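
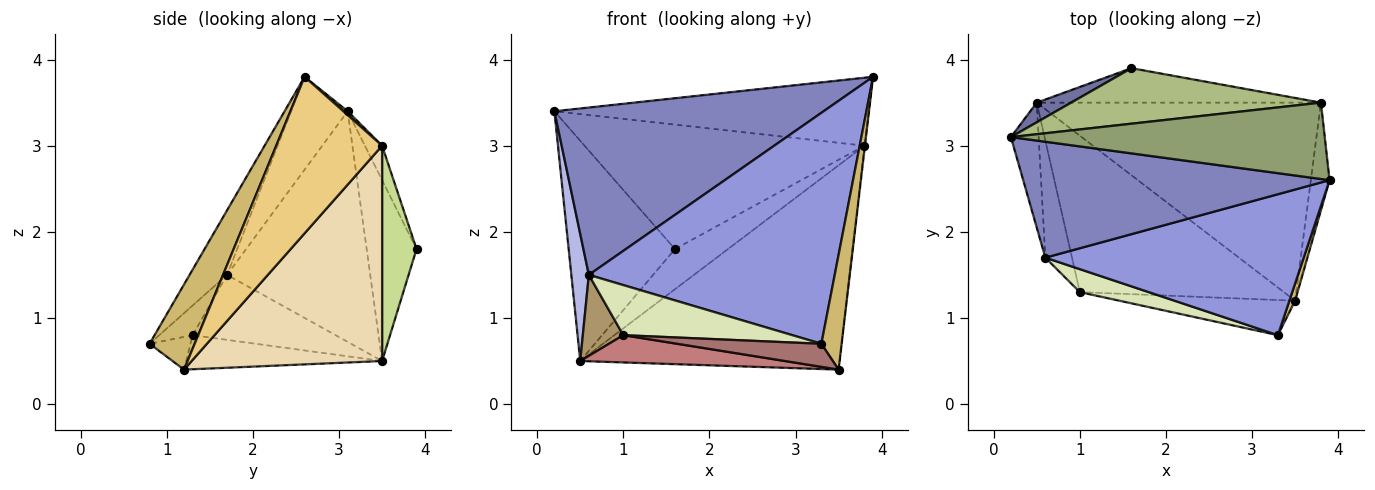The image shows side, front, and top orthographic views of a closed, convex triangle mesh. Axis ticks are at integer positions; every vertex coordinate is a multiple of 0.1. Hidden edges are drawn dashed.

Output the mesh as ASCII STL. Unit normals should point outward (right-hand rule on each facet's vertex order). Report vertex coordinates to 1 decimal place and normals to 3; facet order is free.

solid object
 facet normal -0.423 0.902 0.081
  outer loop
   vertex 0.5 3.5 0.5
   vertex 0.2 3.1 3.4
   vertex 1.6 3.9 1.8
  endloop
 endfacet
 facet normal -0.170 -0.810 0.561
  outer loop
   vertex 0.6 1.7 1.5
   vertex 3.9 2.6 3.8
   vertex 0.2 3.1 3.4
  endloop
 endfacet
 facet normal -0.129 -0.846 0.517
  outer loop
   vertex 0.6 1.7 1.5
   vertex 3.3 0.8 0.7
   vertex 3.9 2.6 3.8
  endloop
 endfacet
 facet normal -0.986 -0.121 -0.119
  outer loop
   vertex 0.6 1.7 1.5
   vertex 0.2 3.1 3.4
   vertex 0.5 3.5 0.5
  endloop
 endfacet
 facet normal 0.009 0.665 0.747
  outer loop
   vertex 3.8 3.5 3.0
   vertex 0.2 3.1 3.4
   vertex 3.9 2.6 3.8
  endloop
 endfacet
 facet normal -0.056 0.912 0.407
  outer loop
   vertex 3.8 3.5 3.0
   vertex 1.6 3.9 1.8
   vertex 0.2 3.1 3.4
  endloop
 endfacet
 facet normal 0.442 0.681 -0.584
  outer loop
   vertex 3.8 3.5 3.0
   vertex 0.5 3.5 0.5
   vertex 1.6 3.9 1.8
  endloop
 endfacet
 facet normal -0.177 -0.895 0.410
  outer loop
   vertex 1.0 1.3 0.8
   vertex 3.3 0.8 0.7
   vertex 0.6 1.7 1.5
  endloop
 endfacet
 facet normal -0.895 -0.253 -0.367
  outer loop
   vertex 1.0 1.3 0.8
   vertex 0.6 1.7 1.5
   vertex 0.5 3.5 0.5
  endloop
 endfacet
 facet normal 0.910 -0.409 0.061
  outer loop
   vertex 3.5 1.2 0.4
   vertex 3.9 2.6 3.8
   vertex 3.3 0.8 0.7
  endloop
 endfacet
 facet normal 0.993 0.005 -0.119
  outer loop
   vertex 3.5 1.2 0.4
   vertex 3.8 3.5 3.0
   vertex 3.9 2.6 3.8
  endloop
 endfacet
 facet normal 0.466 0.635 -0.616
  outer loop
   vertex 3.5 1.2 0.4
   vertex 0.5 3.5 0.5
   vertex 3.8 3.5 3.0
  endloop
 endfacet
 facet normal -0.154 -0.542 -0.826
  outer loop
   vertex 3.5 1.2 0.4
   vertex 3.3 0.8 0.7
   vertex 1.0 1.3 0.8
  endloop
 endfacet
 facet normal -0.162 -0.169 -0.972
  outer loop
   vertex 3.5 1.2 0.4
   vertex 1.0 1.3 0.8
   vertex 0.5 3.5 0.5
  endloop
 endfacet
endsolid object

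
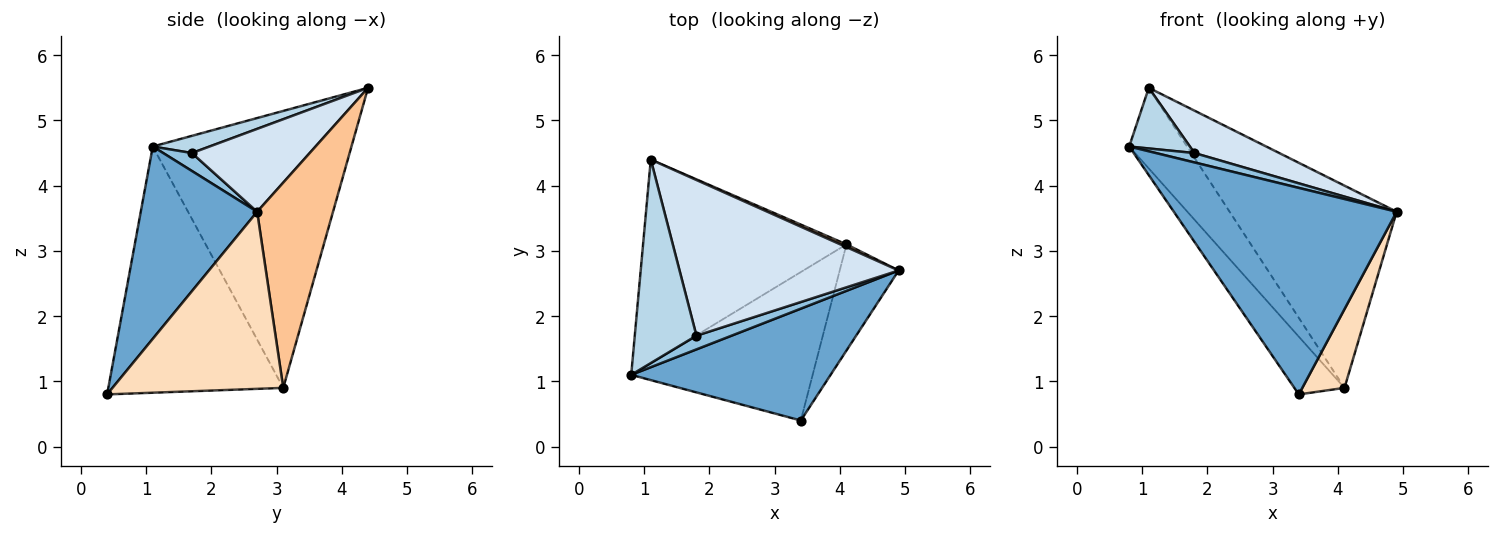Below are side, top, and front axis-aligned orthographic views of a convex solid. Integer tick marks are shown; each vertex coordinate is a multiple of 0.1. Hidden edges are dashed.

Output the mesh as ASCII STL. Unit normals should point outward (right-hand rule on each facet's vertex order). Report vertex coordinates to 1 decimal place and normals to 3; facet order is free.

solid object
 facet normal 0.417 -0.799 0.433
  outer loop
   vertex 3.4 0.4 0.8
   vertex 4.9 2.7 3.6
   vertex 0.8 1.1 4.6
  endloop
 endfacet
 facet normal 0.389 -0.521 0.760
  outer loop
   vertex 1.8 1.7 4.5
   vertex 0.8 1.1 4.6
   vertex 4.9 2.7 3.6
  endloop
 endfacet
 facet normal 0.258 -0.276 0.926
  outer loop
   vertex 1.8 1.7 4.5
   vertex 1.1 4.4 5.5
   vertex 0.8 1.1 4.6
  endloop
 endfacet
 facet normal 0.343 -0.247 0.906
  outer loop
   vertex 1.8 1.7 4.5
   vertex 4.9 2.7 3.6
   vertex 1.1 4.4 5.5
  endloop
 endfacet
 facet normal -0.785 0.229 -0.576
  outer loop
   vertex 4.1 3.1 0.9
   vertex 0.8 1.1 4.6
   vertex 1.1 4.4 5.5
  endloop
 endfacet
 facet normal -0.784 0.225 -0.578
  outer loop
   vertex 4.1 3.1 0.9
   vertex 3.4 0.4 0.8
   vertex 0.8 1.1 4.6
  endloop
 endfacet
 facet normal 0.413 0.910 0.012
  outer loop
   vertex 4.1 3.1 0.9
   vertex 1.1 4.4 5.5
   vertex 4.9 2.7 3.6
  endloop
 endfacet
 facet normal 0.924 -0.228 -0.308
  outer loop
   vertex 4.1 3.1 0.9
   vertex 4.9 2.7 3.6
   vertex 3.4 0.4 0.8
  endloop
 endfacet
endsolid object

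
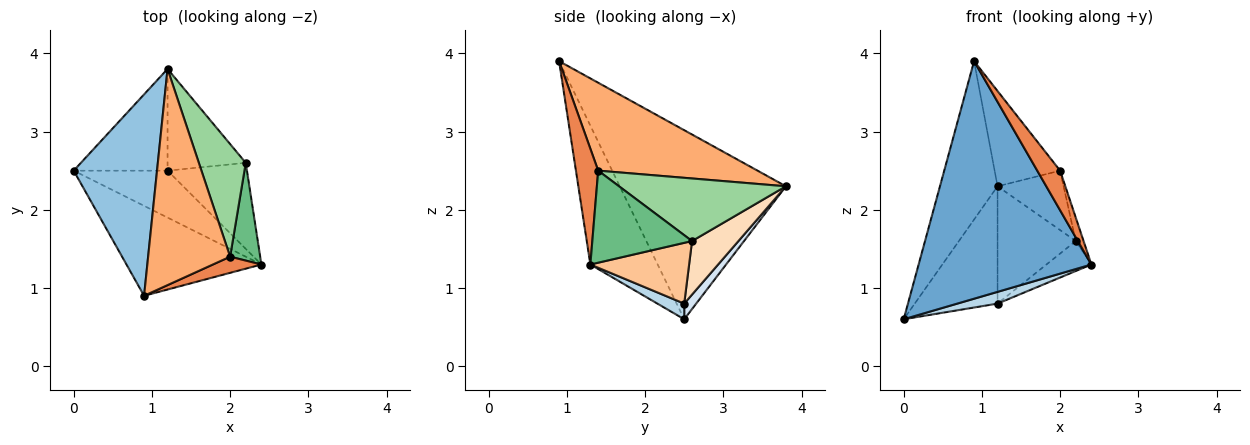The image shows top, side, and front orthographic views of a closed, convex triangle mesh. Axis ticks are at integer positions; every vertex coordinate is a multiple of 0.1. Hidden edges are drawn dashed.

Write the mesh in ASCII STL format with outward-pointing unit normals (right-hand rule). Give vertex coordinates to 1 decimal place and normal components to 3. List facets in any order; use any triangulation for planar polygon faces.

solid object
 facet normal -0.342 -0.879 -0.333
  outer loop
   vertex 0.9 0.9 3.9
   vertex 0.0 2.5 0.6
   vertex 2.4 1.3 1.3
  endloop
 endfacet
 facet normal -0.872 0.302 0.384
  outer loop
   vertex 0.9 0.9 3.9
   vertex 1.2 3.8 2.3
   vertex 0.0 2.5 0.6
  endloop
 endfacet
 facet normal 0.160 -0.239 -0.958
  outer loop
   vertex 1.2 2.5 0.8
   vertex 2.4 1.3 1.3
   vertex 0.0 2.5 0.6
  endloop
 endfacet
 facet normal 0.109 0.751 -0.651
  outer loop
   vertex 1.2 2.5 0.8
   vertex 0.0 2.5 0.6
   vertex 1.2 3.8 2.3
  endloop
 endfacet
 facet normal 0.670 -0.688 0.281
  outer loop
   vertex 2.0 1.4 2.5
   vertex 0.9 0.9 3.9
   vertex 2.4 1.3 1.3
  endloop
 endfacet
 facet normal 0.700 0.288 0.653
  outer loop
   vertex 2.0 1.4 2.5
   vertex 1.2 3.8 2.3
   vertex 0.9 0.9 3.9
  endloop
 endfacet
 facet normal 0.586 0.267 -0.765
  outer loop
   vertex 2.2 2.6 1.6
   vertex 2.4 1.3 1.3
   vertex 1.2 2.5 0.8
  endloop
 endfacet
 facet normal 0.409 0.690 -0.598
  outer loop
   vertex 2.2 2.6 1.6
   vertex 1.2 2.5 0.8
   vertex 1.2 3.8 2.3
  endloop
 endfacet
 facet normal 0.948 0.074 0.310
  outer loop
   vertex 2.2 2.6 1.6
   vertex 2.0 1.4 2.5
   vertex 2.4 1.3 1.3
  endloop
 endfacet
 facet normal 0.763 0.302 0.572
  outer loop
   vertex 2.2 2.6 1.6
   vertex 1.2 3.8 2.3
   vertex 2.0 1.4 2.5
  endloop
 endfacet
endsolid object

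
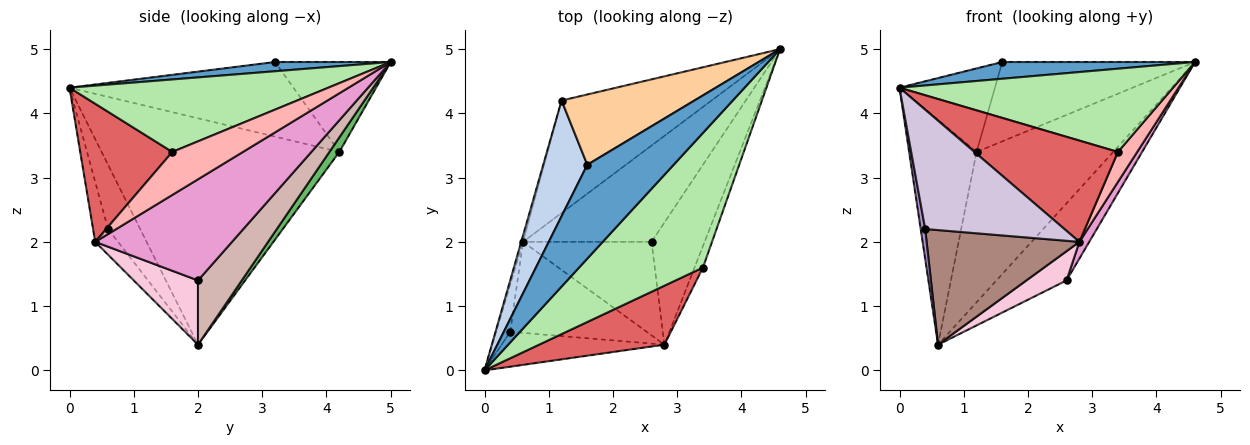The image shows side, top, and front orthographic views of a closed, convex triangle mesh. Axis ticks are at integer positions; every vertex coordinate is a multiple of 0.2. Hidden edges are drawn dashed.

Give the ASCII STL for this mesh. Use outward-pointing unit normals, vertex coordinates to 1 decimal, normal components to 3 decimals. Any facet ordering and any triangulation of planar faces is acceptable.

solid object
 facet normal 0.105 -0.175 0.979
  outer loop
   vertex 1.6 3.2 4.8
   vertex 0.0 0.0 4.4
   vertex 4.6 5.0 4.8
  endloop
 endfacet
 facet normal -0.808 0.345 0.477
  outer loop
   vertex 1.2 4.2 3.4
   vertex 0.0 0.0 4.4
   vertex 1.6 3.2 4.8
  endloop
 endfacet
 facet normal -0.962 0.273 -0.008
  outer loop
   vertex 1.2 4.2 3.4
   vertex 0.6 2.0 0.4
   vertex 0.0 0.0 4.4
  endloop
 endfacet
 facet normal -0.410 0.683 0.605
  outer loop
   vertex 1.2 4.2 3.4
   vertex 1.6 3.2 4.8
   vertex 4.6 5.0 4.8
  endloop
 endfacet
 facet normal 0.058 0.799 -0.598
  outer loop
   vertex 1.2 4.2 3.4
   vertex 4.6 5.0 4.8
   vertex 0.6 2.0 0.4
  endloop
 endfacet
 facet normal 0.446 -0.471 0.761
  outer loop
   vertex 3.4 1.6 3.4
   vertex 4.6 5.0 4.8
   vertex 0.0 0.0 4.4
  endloop
 endfacet
 facet normal 0.485 -0.756 0.440
  outer loop
   vertex 3.4 1.6 3.4
   vertex 0.0 0.0 4.4
   vertex 2.8 0.4 2.0
  endloop
 endfacet
 facet normal 0.948 -0.259 -0.185
  outer loop
   vertex 3.4 1.6 3.4
   vertex 2.8 0.4 2.0
   vertex 4.6 5.0 4.8
  endloop
 endfacet
 facet normal -0.968 -0.135 -0.213
  outer loop
   vertex 0.4 0.6 2.2
   vertex 0.0 0.0 4.4
   vertex 0.6 2.0 0.4
  endloop
 endfacet
 facet normal -0.103 -0.955 -0.279
  outer loop
   vertex 0.4 0.6 2.2
   vertex 2.8 0.4 2.0
   vertex 0.0 0.0 4.4
  endloop
 endfacet
 facet normal -0.116 -0.778 -0.618
  outer loop
   vertex 0.4 0.6 2.2
   vertex 0.6 2.0 0.4
   vertex 2.8 0.4 2.0
  endloop
 endfacet
 facet normal 0.364 0.582 -0.727
  outer loop
   vertex 2.6 2.0 1.4
   vertex 0.6 2.0 0.4
   vertex 4.6 5.0 4.8
  endloop
 endfacet
 facet normal 0.884 -0.063 -0.464
  outer loop
   vertex 2.6 2.0 1.4
   vertex 4.6 5.0 4.8
   vertex 2.8 0.4 2.0
  endloop
 endfacet
 facet normal 0.431 -0.269 -0.861
  outer loop
   vertex 2.6 2.0 1.4
   vertex 2.8 0.4 2.0
   vertex 0.6 2.0 0.4
  endloop
 endfacet
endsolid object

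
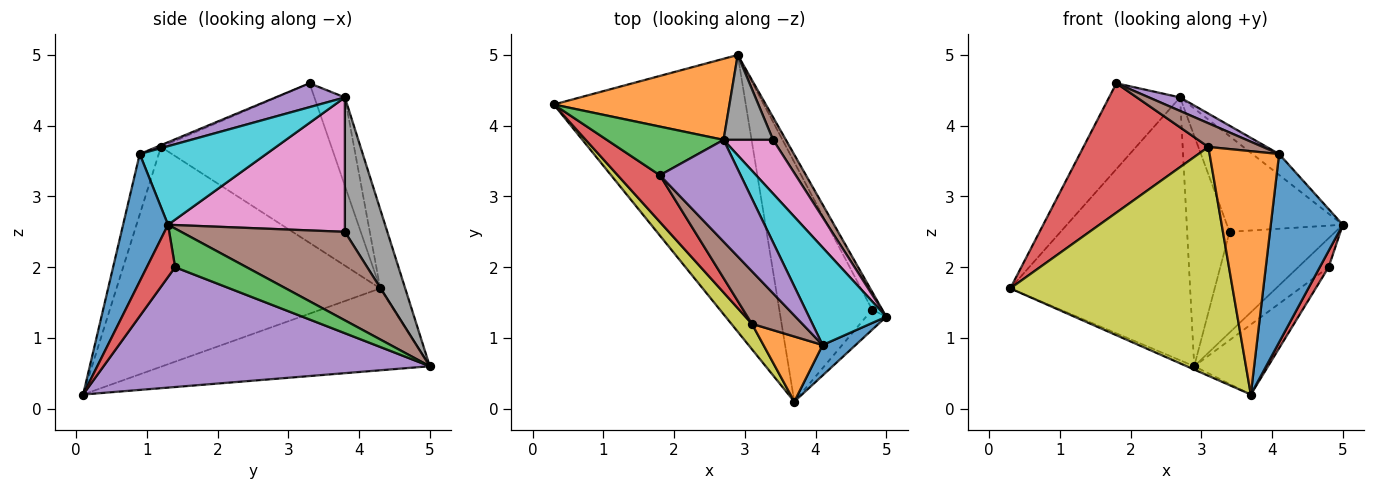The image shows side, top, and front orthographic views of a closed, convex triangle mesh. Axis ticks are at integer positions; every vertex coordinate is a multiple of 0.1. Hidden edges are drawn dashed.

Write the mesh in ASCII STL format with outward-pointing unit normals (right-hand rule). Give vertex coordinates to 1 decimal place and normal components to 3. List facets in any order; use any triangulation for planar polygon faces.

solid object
 facet normal -0.392 0.011 -0.920
  outer loop
   vertex 3.7 0.1 0.2
   vertex 0.3 4.3 1.7
   vertex 2.9 5.0 0.6
  endloop
 endfacet
 facet normal -0.131 0.947 0.292
  outer loop
   vertex 2.7 3.8 4.4
   vertex 2.9 5.0 0.6
   vertex 0.3 4.3 1.7
  endloop
 endfacet
 facet normal 0.894 0.381 -0.235
  outer loop
   vertex 4.8 1.4 2.0
   vertex 2.9 5.0 0.6
   vertex 5.0 1.3 2.6
  endloop
 endfacet
 facet normal 0.896 -0.280 -0.345
  outer loop
   vertex 4.8 1.4 2.0
   vertex 5.0 1.3 2.6
   vertex 3.7 0.1 0.2
  endloop
 endfacet
 facet normal 0.778 0.176 -0.603
  outer loop
   vertex 4.8 1.4 2.0
   vertex 3.7 0.1 0.2
   vertex 2.9 5.0 0.6
  endloop
 endfacet
 facet normal 0.834 0.539 0.121
  outer loop
   vertex 3.4 3.8 2.5
   vertex 5.0 1.3 2.6
   vertex 2.9 5.0 0.6
  endloop
 endfacet
 facet normal 0.800 0.523 0.295
  outer loop
   vertex 3.4 3.8 2.5
   vertex 2.7 3.8 4.4
   vertex 5.0 1.3 2.6
  endloop
 endfacet
 facet normal 0.684 0.684 0.252
  outer loop
   vertex 3.4 3.8 2.5
   vertex 2.9 5.0 0.6
   vertex 2.7 3.8 4.4
  endloop
 endfacet
 facet normal -0.763 -0.643 0.071
  outer loop
   vertex 3.1 1.2 3.7
   vertex 0.3 4.3 1.7
   vertex 3.7 0.1 0.2
  endloop
 endfacet
 facet normal 0.705 0.149 0.694
  outer loop
   vertex 4.1 0.9 3.6
   vertex 5.0 1.3 2.6
   vertex 2.7 3.8 4.4
  endloop
 endfacet
 facet normal 0.525 -0.840 0.136
  outer loop
   vertex 4.1 0.9 3.6
   vertex 3.7 0.1 0.2
   vertex 5.0 1.3 2.6
  endloop
 endfacet
 facet normal -0.255 -0.934 0.250
  outer loop
   vertex 4.1 0.9 3.6
   vertex 3.1 1.2 3.7
   vertex 3.7 0.1 0.2
  endloop
 endfacet
 facet normal -0.350 0.815 0.462
  outer loop
   vertex 1.8 3.3 4.6
   vertex 2.7 3.8 4.4
   vertex 0.3 4.3 1.7
  endloop
 endfacet
 facet normal -0.789 -0.578 0.209
  outer loop
   vertex 1.8 3.3 4.6
   vertex 0.3 4.3 1.7
   vertex 3.1 1.2 3.7
  endloop
 endfacet
 facet normal 0.282 -0.126 0.951
  outer loop
   vertex 1.8 3.3 4.6
   vertex 4.1 0.9 3.6
   vertex 2.7 3.8 4.4
  endloop
 endfacet
 facet normal -0.032 -0.410 0.911
  outer loop
   vertex 1.8 3.3 4.6
   vertex 3.1 1.2 3.7
   vertex 4.1 0.9 3.6
  endloop
 endfacet
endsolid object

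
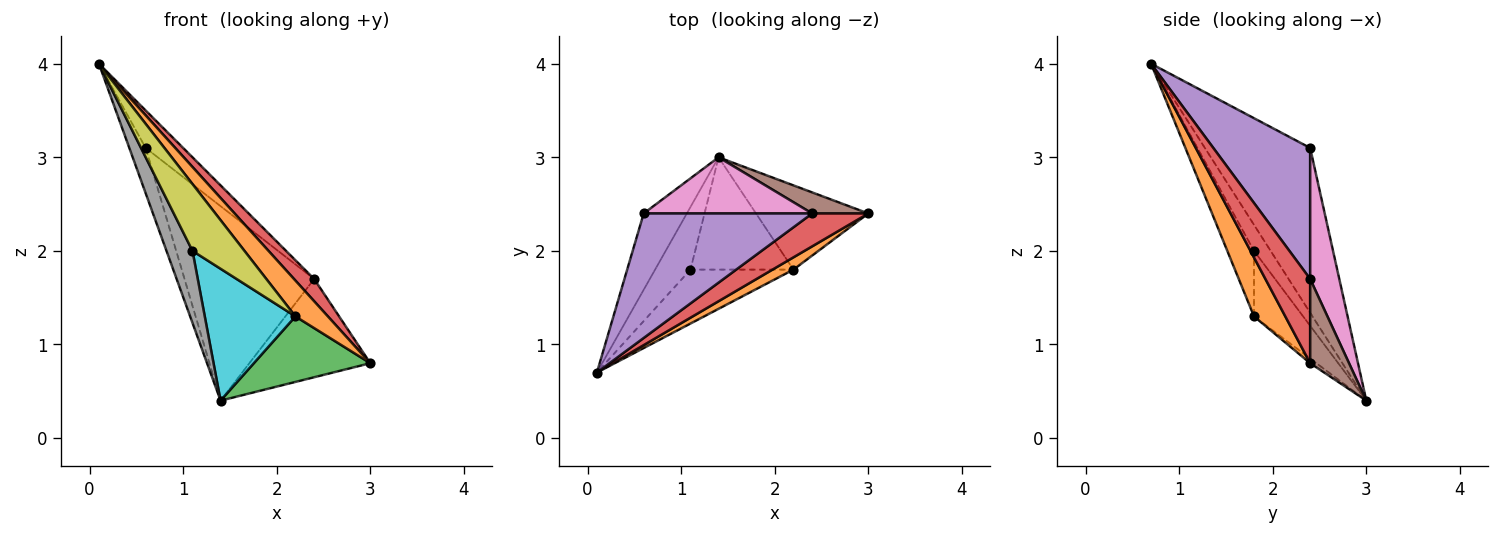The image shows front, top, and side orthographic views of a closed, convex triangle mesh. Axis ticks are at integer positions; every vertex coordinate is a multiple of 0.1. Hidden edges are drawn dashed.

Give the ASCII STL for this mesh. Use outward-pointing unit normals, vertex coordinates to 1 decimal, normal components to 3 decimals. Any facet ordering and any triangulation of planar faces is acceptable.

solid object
 facet normal -0.957 0.149 -0.250
  outer loop
   vertex 0.6 2.4 3.1
   vertex 1.4 3.0 0.4
   vertex 0.1 0.7 4.0
  endloop
 endfacet
 facet normal 0.674 -0.699 0.239
  outer loop
   vertex 2.2 1.8 1.3
   vertex 3.0 2.4 0.8
   vertex 0.1 0.7 4.0
  endloop
 endfacet
 facet normal -0.033 -0.614 -0.789
  outer loop
   vertex 2.2 1.8 1.3
   vertex 1.4 3.0 0.4
   vertex 3.0 2.4 0.8
  endloop
 endfacet
 facet normal 0.779 -0.351 0.519
  outer loop
   vertex 2.4 2.4 1.7
   vertex 0.1 0.7 4.0
   vertex 3.0 2.4 0.8
  endloop
 endfacet
 facet normal 0.597 0.231 0.768
  outer loop
   vertex 2.4 2.4 1.7
   vertex 0.6 2.4 3.1
   vertex 0.1 0.7 4.0
  endloop
 endfacet
 facet normal 0.300 0.933 0.200
  outer loop
   vertex 2.4 2.4 1.7
   vertex 3.0 2.4 0.8
   vertex 1.4 3.0 0.4
  endloop
 endfacet
 facet normal 0.211 0.939 0.271
  outer loop
   vertex 2.4 2.4 1.7
   vertex 1.4 3.0 0.4
   vertex 0.6 2.4 3.1
  endloop
 endfacet
 facet normal -0.435 -0.679 -0.591
  outer loop
   vertex 1.1 1.8 2.0
   vertex 0.1 0.7 4.0
   vertex 1.4 3.0 0.4
  endloop
 endfacet
 facet normal -0.371 -0.723 -0.583
  outer loop
   vertex 1.1 1.8 2.0
   vertex 2.2 1.8 1.3
   vertex 0.1 0.7 4.0
  endloop
 endfacet
 facet normal -0.381 -0.704 -0.599
  outer loop
   vertex 1.1 1.8 2.0
   vertex 1.4 3.0 0.4
   vertex 2.2 1.8 1.3
  endloop
 endfacet
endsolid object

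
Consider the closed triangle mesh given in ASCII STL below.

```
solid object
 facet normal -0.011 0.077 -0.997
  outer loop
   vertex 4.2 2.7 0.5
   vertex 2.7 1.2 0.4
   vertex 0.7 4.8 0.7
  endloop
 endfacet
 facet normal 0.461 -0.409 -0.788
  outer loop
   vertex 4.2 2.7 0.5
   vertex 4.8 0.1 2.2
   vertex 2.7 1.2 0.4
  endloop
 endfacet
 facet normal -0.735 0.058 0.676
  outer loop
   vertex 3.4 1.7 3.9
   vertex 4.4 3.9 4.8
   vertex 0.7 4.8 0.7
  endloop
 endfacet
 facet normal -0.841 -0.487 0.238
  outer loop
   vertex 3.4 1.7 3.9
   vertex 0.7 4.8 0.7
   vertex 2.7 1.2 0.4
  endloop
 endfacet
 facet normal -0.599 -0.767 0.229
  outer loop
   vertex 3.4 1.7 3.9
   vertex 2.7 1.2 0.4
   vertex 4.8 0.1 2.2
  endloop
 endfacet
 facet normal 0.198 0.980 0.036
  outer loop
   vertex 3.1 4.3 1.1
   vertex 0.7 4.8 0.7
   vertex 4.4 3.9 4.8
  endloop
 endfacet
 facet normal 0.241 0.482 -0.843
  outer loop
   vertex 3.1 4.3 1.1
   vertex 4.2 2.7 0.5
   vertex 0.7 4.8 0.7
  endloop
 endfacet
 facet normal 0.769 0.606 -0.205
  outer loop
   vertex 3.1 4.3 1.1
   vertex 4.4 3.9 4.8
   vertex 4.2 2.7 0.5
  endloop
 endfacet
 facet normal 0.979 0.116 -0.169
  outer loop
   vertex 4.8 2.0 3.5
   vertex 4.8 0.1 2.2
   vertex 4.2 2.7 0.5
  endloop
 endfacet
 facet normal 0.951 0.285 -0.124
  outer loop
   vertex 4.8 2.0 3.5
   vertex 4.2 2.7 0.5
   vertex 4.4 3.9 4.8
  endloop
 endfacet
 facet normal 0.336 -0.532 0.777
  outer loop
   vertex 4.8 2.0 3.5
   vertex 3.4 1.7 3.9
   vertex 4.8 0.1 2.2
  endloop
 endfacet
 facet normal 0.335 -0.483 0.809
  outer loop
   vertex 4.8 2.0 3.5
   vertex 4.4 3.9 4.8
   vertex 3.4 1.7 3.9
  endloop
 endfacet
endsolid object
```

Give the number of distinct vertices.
8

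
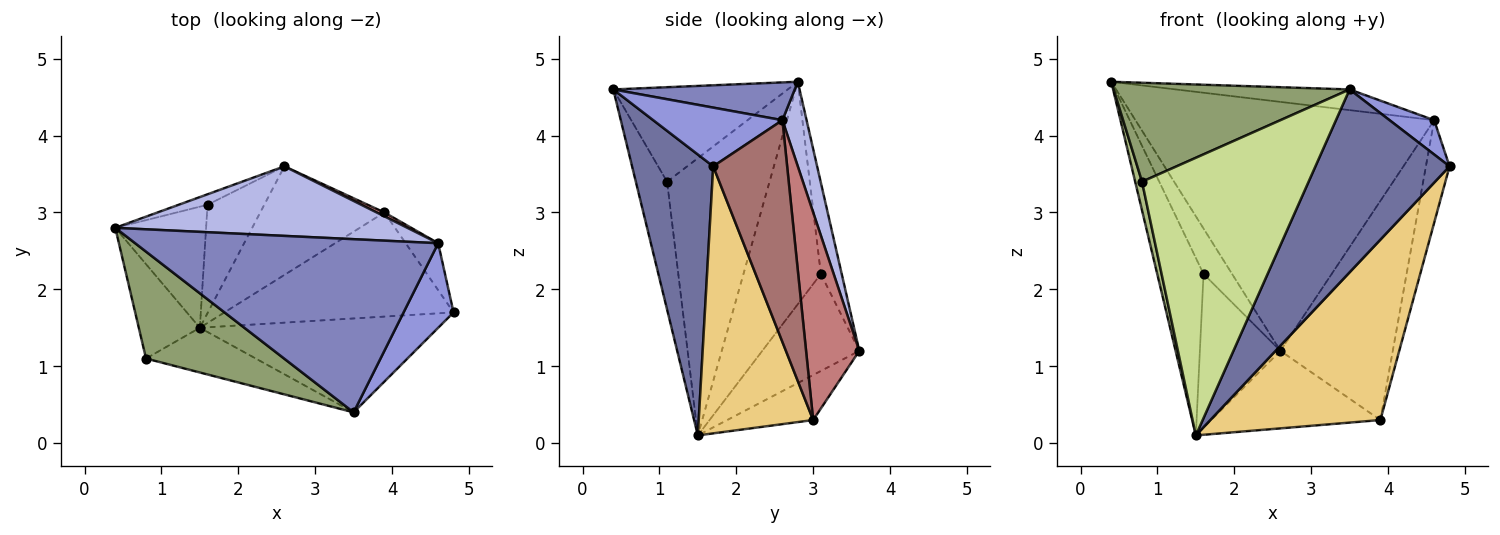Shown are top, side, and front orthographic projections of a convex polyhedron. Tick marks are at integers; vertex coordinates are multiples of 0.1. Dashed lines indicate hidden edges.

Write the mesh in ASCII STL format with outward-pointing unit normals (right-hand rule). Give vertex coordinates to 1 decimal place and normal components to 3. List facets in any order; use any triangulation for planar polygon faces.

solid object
 facet normal 0.474 -0.783 -0.402
  outer loop
   vertex 1.5 1.5 0.1
   vertex 4.8 1.7 3.6
   vertex 3.5 0.4 4.6
  endloop
 endfacet
 facet normal 0.123 0.118 0.985
  outer loop
   vertex 4.6 2.6 4.2
   vertex 0.4 2.8 4.7
   vertex 3.5 0.4 4.6
  endloop
 endfacet
 facet normal 0.736 -0.254 0.627
  outer loop
   vertex 4.6 2.6 4.2
   vertex 3.5 0.4 4.6
   vertex 4.8 1.7 3.6
  endloop
 endfacet
 facet normal 0.078 0.960 0.268
  outer loop
   vertex 4.6 2.6 4.2
   vertex 2.6 3.6 1.2
   vertex 0.4 2.8 4.7
  endloop
 endfacet
 facet normal -0.449 -0.607 0.656
  outer loop
   vertex 0.8 1.1 3.4
   vertex 3.5 0.4 4.6
   vertex 0.4 2.8 4.7
  endloop
 endfacet
 facet normal -0.975 -0.065 -0.215
  outer loop
   vertex 0.8 1.1 3.4
   vertex 0.4 2.8 4.7
   vertex 1.5 1.5 0.1
  endloop
 endfacet
 facet normal -0.182 -0.971 -0.156
  outer loop
   vertex 0.8 1.1 3.4
   vertex 1.5 1.5 0.1
   vertex 3.5 0.4 4.6
  endloop
 endfacet
 facet normal -0.810 0.485 -0.331
  outer loop
   vertex 1.6 3.1 2.2
   vertex 1.5 1.5 0.1
   vertex 0.4 2.8 4.7
  endloop
 endfacet
 facet normal -0.580 0.794 -0.183
  outer loop
   vertex 1.6 3.1 2.2
   vertex 0.4 2.8 4.7
   vertex 2.6 3.6 1.2
  endloop
 endfacet
 facet normal -0.702 0.582 -0.410
  outer loop
   vertex 1.6 3.1 2.2
   vertex 2.6 3.6 1.2
   vertex 1.5 1.5 0.1
  endloop
 endfacet
 facet normal 0.504 -0.748 -0.432
  outer loop
   vertex 3.9 3.0 0.3
   vertex 4.8 1.7 3.6
   vertex 1.5 1.5 0.1
  endloop
 endfacet
 facet normal -0.283 0.557 -0.781
  outer loop
   vertex 3.9 3.0 0.3
   vertex 1.5 1.5 0.1
   vertex 2.6 3.6 1.2
  endloop
 endfacet
 facet normal 0.943 0.302 -0.138
  outer loop
   vertex 3.9 3.0 0.3
   vertex 4.6 2.6 4.2
   vertex 4.8 1.7 3.6
  endloop
 endfacet
 facet normal 0.428 0.904 0.016
  outer loop
   vertex 3.9 3.0 0.3
   vertex 2.6 3.6 1.2
   vertex 4.6 2.6 4.2
  endloop
 endfacet
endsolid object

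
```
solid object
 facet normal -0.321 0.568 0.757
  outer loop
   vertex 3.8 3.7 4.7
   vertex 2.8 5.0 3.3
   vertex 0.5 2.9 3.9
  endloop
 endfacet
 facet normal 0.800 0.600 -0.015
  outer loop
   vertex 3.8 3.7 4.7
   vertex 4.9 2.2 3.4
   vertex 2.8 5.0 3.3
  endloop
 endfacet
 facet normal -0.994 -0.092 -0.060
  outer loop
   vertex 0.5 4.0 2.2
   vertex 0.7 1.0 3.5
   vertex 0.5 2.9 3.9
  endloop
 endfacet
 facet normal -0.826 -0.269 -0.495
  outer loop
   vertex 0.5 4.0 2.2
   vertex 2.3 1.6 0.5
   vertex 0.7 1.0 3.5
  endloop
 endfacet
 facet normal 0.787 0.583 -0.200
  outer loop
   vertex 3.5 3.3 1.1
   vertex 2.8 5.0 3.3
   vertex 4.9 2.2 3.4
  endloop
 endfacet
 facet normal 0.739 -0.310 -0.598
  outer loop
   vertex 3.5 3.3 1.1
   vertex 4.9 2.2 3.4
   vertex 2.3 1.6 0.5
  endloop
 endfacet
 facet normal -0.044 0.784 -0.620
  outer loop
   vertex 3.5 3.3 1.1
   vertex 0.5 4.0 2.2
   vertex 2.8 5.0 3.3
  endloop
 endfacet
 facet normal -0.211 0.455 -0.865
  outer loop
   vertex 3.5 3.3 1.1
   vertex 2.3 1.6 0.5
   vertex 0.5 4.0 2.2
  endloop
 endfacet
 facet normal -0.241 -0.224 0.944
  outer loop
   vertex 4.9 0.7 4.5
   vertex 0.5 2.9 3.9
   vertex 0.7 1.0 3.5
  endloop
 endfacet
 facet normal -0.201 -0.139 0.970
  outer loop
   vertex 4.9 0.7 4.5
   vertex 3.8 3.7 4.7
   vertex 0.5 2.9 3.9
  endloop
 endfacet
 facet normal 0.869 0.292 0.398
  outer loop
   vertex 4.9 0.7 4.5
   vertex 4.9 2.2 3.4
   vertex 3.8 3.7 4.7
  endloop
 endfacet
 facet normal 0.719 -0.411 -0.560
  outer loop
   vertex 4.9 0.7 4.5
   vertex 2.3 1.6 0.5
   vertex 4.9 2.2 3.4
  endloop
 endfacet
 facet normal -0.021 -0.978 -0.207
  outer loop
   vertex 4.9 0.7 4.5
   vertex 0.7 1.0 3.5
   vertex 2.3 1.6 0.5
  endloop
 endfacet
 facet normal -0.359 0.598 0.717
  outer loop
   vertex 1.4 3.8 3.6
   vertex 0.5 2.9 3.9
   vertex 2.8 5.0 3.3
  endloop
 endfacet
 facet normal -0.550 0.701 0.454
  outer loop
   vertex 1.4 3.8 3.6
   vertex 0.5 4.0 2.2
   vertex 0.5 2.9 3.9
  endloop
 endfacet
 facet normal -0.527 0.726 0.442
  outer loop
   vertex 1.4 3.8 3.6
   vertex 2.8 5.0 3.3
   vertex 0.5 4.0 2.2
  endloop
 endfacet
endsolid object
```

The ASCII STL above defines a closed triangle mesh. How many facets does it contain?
16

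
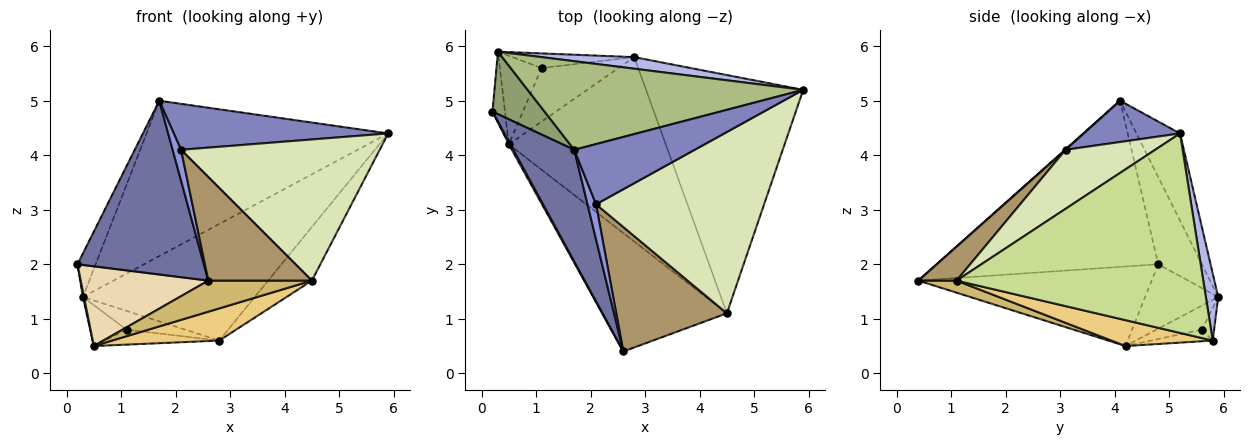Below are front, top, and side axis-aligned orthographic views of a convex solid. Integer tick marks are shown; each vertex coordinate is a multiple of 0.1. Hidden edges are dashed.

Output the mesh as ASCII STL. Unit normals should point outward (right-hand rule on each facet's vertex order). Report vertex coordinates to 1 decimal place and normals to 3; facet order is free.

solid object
 facet normal -0.828 -0.472 0.304
  outer loop
   vertex 1.7 4.1 5.0
   vertex 0.2 4.8 2.0
   vertex 2.6 0.4 1.7
  endloop
 endfacet
 facet normal 0.263 -0.585 0.767
  outer loop
   vertex 2.1 3.1 4.1
   vertex 5.9 5.2 4.4
   vertex 1.7 4.1 5.0
  endloop
 endfacet
 facet normal 0.039 -0.660 0.750
  outer loop
   vertex 2.1 3.1 4.1
   vertex 1.7 4.1 5.0
   vertex 2.6 0.4 1.7
  endloop
 endfacet
 facet normal 0.071 0.993 0.099
  outer loop
   vertex 0.3 5.9 1.4
   vertex 5.9 5.2 4.4
   vertex 2.8 5.8 0.6
  endloop
 endfacet
 facet normal -0.808 0.337 0.483
  outer loop
   vertex 0.3 5.9 1.4
   vertex 0.2 4.8 2.0
   vertex 1.7 4.1 5.0
  endloop
 endfacet
 facet normal -0.155 0.858 0.489
  outer loop
   vertex 0.3 5.9 1.4
   vertex 1.7 4.1 5.0
   vertex 5.9 5.2 4.4
  endloop
 endfacet
 facet normal 0.778 0.138 -0.613
  outer loop
   vertex 4.5 1.1 1.7
   vertex 2.8 5.8 0.6
   vertex 5.9 5.2 4.4
  endloop
 endfacet
 facet normal 0.267 -0.592 0.760
  outer loop
   vertex 4.5 1.1 1.7
   vertex 5.9 5.2 4.4
   vertex 2.1 3.1 4.1
  endloop
 endfacet
 facet normal 0.229 -0.623 0.748
  outer loop
   vertex 4.5 1.1 1.7
   vertex 2.1 3.1 4.1
   vertex 2.6 0.4 1.7
  endloop
 endfacet
 facet normal 0.093 -0.253 -0.963
  outer loop
   vertex 0.5 4.2 0.5
   vertex 4.5 1.1 1.7
   vertex 2.6 0.4 1.7
  endloop
 endfacet
 facet normal 0.160 -0.170 -0.972
  outer loop
   vertex 0.5 4.2 0.5
   vertex 2.8 5.8 0.6
   vertex 4.5 1.1 1.7
  endloop
 endfacet
 facet normal -0.877 -0.480 0.016
  outer loop
   vertex 0.5 4.2 0.5
   vertex 2.6 0.4 1.7
   vertex 0.2 4.8 2.0
  endloop
 endfacet
 facet normal -0.982 -0.015 -0.190
  outer loop
   vertex 0.5 4.2 0.5
   vertex 0.2 4.8 2.0
   vertex 0.3 5.9 1.4
  endloop
 endfacet
 facet normal -0.163 0.778 -0.606
  outer loop
   vertex 1.1 5.6 0.8
   vertex 0.3 5.9 1.4
   vertex 2.8 5.8 0.6
  endloop
 endfacet
 facet normal -0.143 0.266 -0.953
  outer loop
   vertex 1.1 5.6 0.8
   vertex 2.8 5.8 0.6
   vertex 0.5 4.2 0.5
  endloop
 endfacet
 facet normal -0.464 0.371 -0.804
  outer loop
   vertex 1.1 5.6 0.8
   vertex 0.5 4.2 0.5
   vertex 0.3 5.9 1.4
  endloop
 endfacet
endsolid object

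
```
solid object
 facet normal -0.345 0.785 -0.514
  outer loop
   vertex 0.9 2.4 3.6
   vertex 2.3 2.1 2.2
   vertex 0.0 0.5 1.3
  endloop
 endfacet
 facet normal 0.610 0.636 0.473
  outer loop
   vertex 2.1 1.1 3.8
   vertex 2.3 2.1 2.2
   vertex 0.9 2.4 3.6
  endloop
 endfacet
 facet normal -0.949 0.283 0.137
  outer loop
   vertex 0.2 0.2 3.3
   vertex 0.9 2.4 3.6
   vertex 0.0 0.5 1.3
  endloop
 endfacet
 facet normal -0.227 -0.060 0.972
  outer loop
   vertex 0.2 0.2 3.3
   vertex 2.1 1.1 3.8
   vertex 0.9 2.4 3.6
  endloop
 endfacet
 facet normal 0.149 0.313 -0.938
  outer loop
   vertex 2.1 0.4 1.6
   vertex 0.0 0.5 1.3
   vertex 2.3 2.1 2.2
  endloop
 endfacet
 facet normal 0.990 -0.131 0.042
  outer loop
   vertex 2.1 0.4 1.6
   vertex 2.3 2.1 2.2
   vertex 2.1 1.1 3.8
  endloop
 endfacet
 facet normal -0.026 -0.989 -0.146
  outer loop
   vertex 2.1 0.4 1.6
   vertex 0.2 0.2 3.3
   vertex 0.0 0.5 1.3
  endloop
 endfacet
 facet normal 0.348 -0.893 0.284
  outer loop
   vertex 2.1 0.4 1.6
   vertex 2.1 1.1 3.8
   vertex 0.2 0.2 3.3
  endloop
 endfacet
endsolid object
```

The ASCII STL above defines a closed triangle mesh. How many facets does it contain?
8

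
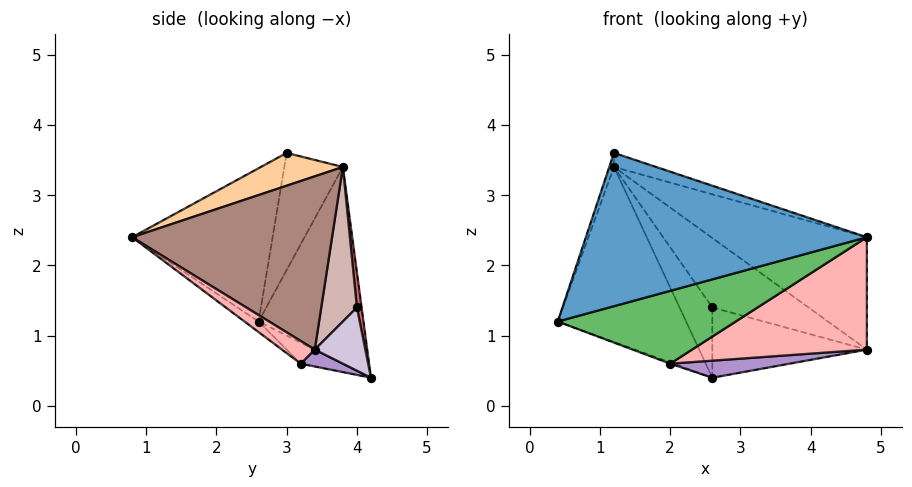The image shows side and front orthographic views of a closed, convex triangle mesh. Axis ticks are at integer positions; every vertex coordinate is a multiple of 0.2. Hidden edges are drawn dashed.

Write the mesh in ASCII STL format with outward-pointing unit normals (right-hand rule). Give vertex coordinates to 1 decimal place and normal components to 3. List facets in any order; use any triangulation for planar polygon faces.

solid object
 facet normal -0.429 -0.857 0.286
  outer loop
   vertex 1.2 3.0 3.6
   vertex 0.4 2.6 1.2
   vertex 4.8 0.8 2.4
  endloop
 endfacet
 facet normal -0.622 0.760 -0.189
  outer loop
   vertex 1.2 3.8 3.4
   vertex 2.6 4.2 0.4
   vertex 0.4 2.6 1.2
  endloop
 endfacet
 facet normal -0.950 0.076 0.304
  outer loop
   vertex 1.2 3.8 3.4
   vertex 0.4 2.6 1.2
   vertex 1.2 3.0 3.6
  endloop
 endfacet
 facet normal 0.427 0.219 0.877
  outer loop
   vertex 1.2 3.8 3.4
   vertex 1.2 3.0 3.6
   vertex 4.8 0.8 2.4
  endloop
 endfacet
 facet normal -0.050 -0.636 -0.770
  outer loop
   vertex 2.0 3.2 0.6
   vertex 4.8 0.8 2.4
   vertex 0.4 2.6 1.2
  endloop
 endfacet
 facet normal -0.361 0.030 -0.932
  outer loop
   vertex 2.0 3.2 0.6
   vertex 0.4 2.6 1.2
   vertex 2.6 4.2 0.4
  endloop
 endfacet
 facet normal 0.139 0.971 0.194
  outer loop
   vertex 2.6 4.0 1.4
   vertex 2.6 4.2 0.4
   vertex 1.2 3.8 3.4
  endloop
 endfacet
 facet normal 0.098 -0.522 -0.848
  outer loop
   vertex 4.8 3.4 0.8
   vertex 4.8 0.8 2.4
   vertex 2.0 3.2 0.6
  endloop
 endfacet
 facet normal 0.086 -0.245 -0.966
  outer loop
   vertex 4.8 3.4 0.8
   vertex 2.0 3.2 0.6
   vertex 2.6 4.2 0.4
  endloop
 endfacet
 facet normal 0.306 0.934 0.187
  outer loop
   vertex 4.8 3.4 0.8
   vertex 2.6 4.2 0.4
   vertex 2.6 4.0 1.4
  endloop
 endfacet
 facet normal 0.559 0.435 0.706
  outer loop
   vertex 4.8 3.4 0.8
   vertex 1.2 3.8 3.4
   vertex 4.8 0.8 2.4
  endloop
 endfacet
 facet normal 0.329 0.888 0.319
  outer loop
   vertex 4.8 3.4 0.8
   vertex 2.6 4.0 1.4
   vertex 1.2 3.8 3.4
  endloop
 endfacet
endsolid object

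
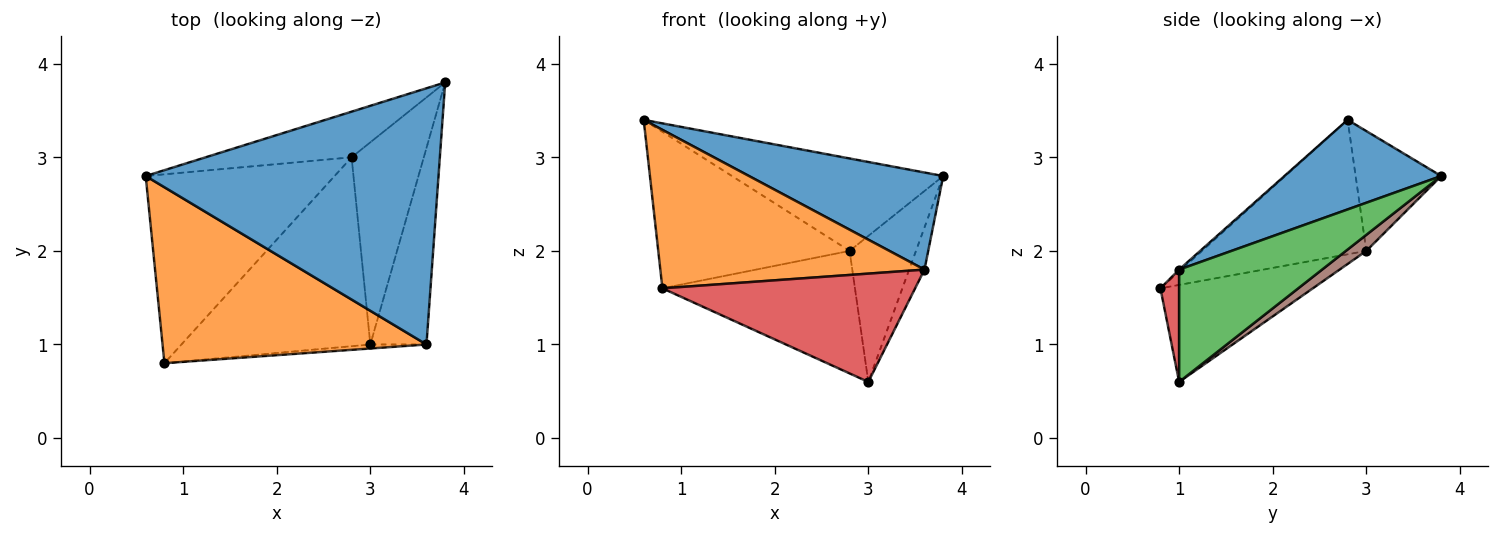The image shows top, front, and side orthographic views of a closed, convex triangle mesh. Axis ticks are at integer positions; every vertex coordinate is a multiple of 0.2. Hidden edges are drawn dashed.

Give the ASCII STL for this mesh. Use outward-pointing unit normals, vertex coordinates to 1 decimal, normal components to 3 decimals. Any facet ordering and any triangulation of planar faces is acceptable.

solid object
 facet normal 0.275 -0.341 0.899
  outer loop
   vertex 3.6 1.0 1.8
   vertex 3.8 3.8 2.8
   vertex 0.6 2.8 3.4
  endloop
 endfacet
 facet normal -0.005 -0.669 0.743
  outer loop
   vertex 3.6 1.0 1.8
   vertex 0.6 2.8 3.4
   vertex 0.8 0.8 1.6
  endloop
 endfacet
 facet normal 0.890 0.095 -0.445
  outer loop
   vertex 3.6 1.0 1.8
   vertex 3.0 1.0 0.6
   vertex 3.8 3.8 2.8
  endloop
 endfacet
 facet normal 0.074 -0.997 -0.037
  outer loop
   vertex 3.6 1.0 1.8
   vertex 0.8 0.8 1.6
   vertex 3.0 1.0 0.6
  endloop
 endfacet
 facet normal -0.341 0.843 -0.416
  outer loop
   vertex 2.8 3.0 2.0
   vertex 0.6 2.8 3.4
   vertex 3.8 3.8 2.8
  endloop
 endfacet
 facet normal 0.177 0.576 -0.798
  outer loop
   vertex 2.8 3.0 2.0
   vertex 3.8 3.8 2.8
   vertex 3.0 1.0 0.6
  endloop
 endfacet
 facet normal -0.481 0.560 -0.675
  outer loop
   vertex 2.8 3.0 2.0
   vertex 0.8 0.8 1.6
   vertex 0.6 2.8 3.4
  endloop
 endfacet
 facet normal -0.396 0.500 -0.770
  outer loop
   vertex 2.8 3.0 2.0
   vertex 3.0 1.0 0.6
   vertex 0.8 0.8 1.6
  endloop
 endfacet
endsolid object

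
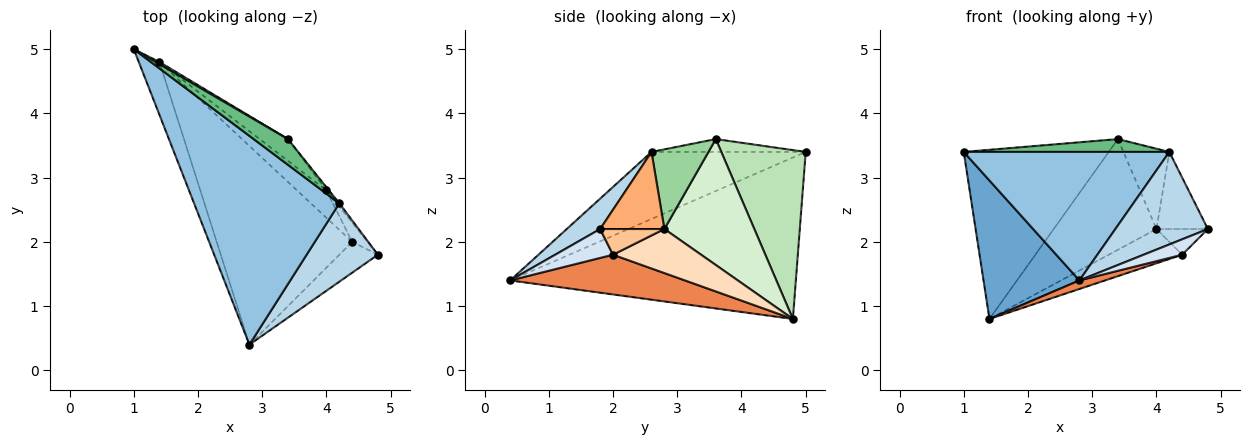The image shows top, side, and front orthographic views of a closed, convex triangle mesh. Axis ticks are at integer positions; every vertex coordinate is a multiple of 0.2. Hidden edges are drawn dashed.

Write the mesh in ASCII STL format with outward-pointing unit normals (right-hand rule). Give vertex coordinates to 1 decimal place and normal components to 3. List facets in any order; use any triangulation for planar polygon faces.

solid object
 facet normal -0.941 -0.316 -0.120
  outer loop
   vertex 1.4 4.8 0.8
   vertex 2.8 0.4 1.4
   vertex 1.0 5.0 3.4
  endloop
 endfacet
 facet normal -0.366 -0.488 0.793
  outer loop
   vertex 4.2 2.6 3.4
   vertex 1.0 5.0 3.4
   vertex 2.8 0.4 1.4
  endloop
 endfacet
 facet normal 0.266 -0.736 0.623
  outer loop
   vertex 4.2 2.6 3.4
   vertex 2.8 0.4 1.4
   vertex 4.8 1.8 2.2
  endloop
 endfacet
 facet normal 0.557 -0.371 -0.743
  outer loop
   vertex 4.4 2.0 1.8
   vertex 4.8 1.8 2.2
   vertex 2.8 0.4 1.4
  endloop
 endfacet
 facet normal 0.281 -0.041 -0.959
  outer loop
   vertex 4.4 2.0 1.8
   vertex 2.8 0.4 1.4
   vertex 1.4 4.8 0.8
  endloop
 endfacet
 facet normal 0.781 0.624 -0.026
  outer loop
   vertex 4.0 2.8 2.2
   vertex 4.2 2.6 3.4
   vertex 4.8 1.8 2.2
  endloop
 endfacet
 facet normal 0.707 0.566 -0.424
  outer loop
   vertex 4.0 2.8 2.2
   vertex 4.8 1.8 2.2
   vertex 4.4 2.0 1.8
  endloop
 endfacet
 facet normal 0.684 0.570 -0.456
  outer loop
   vertex 4.0 2.8 2.2
   vertex 4.4 2.0 1.8
   vertex 1.4 4.8 0.8
  endloop
 endfacet
 facet normal -0.318 -0.424 0.848
  outer loop
   vertex 3.4 3.6 3.6
   vertex 1.0 5.0 3.4
   vertex 4.2 2.6 3.4
  endloop
 endfacet
 facet normal 0.778 0.628 -0.025
  outer loop
   vertex 3.4 3.6 3.6
   vertex 4.2 2.6 3.4
   vertex 4.0 2.8 2.2
  endloop
 endfacet
 facet normal 0.503 0.864 0.011
  outer loop
   vertex 3.4 3.6 3.6
   vertex 1.4 4.8 0.8
   vertex 1.0 5.0 3.4
  endloop
 endfacet
 facet normal 0.651 0.744 -0.146
  outer loop
   vertex 3.4 3.6 3.6
   vertex 4.0 2.8 2.2
   vertex 1.4 4.8 0.8
  endloop
 endfacet
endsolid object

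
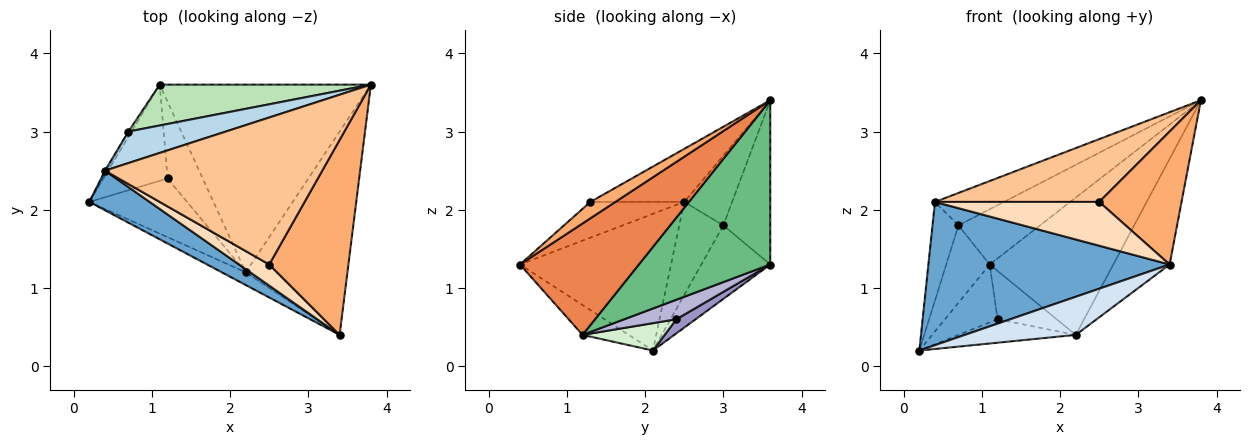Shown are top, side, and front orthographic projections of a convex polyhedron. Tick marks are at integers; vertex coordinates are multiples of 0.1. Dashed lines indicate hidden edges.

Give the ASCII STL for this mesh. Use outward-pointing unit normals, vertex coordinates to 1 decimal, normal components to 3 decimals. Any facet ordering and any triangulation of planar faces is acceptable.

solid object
 facet normal -0.517 -0.825 0.228
  outer loop
   vertex 0.4 2.5 2.1
   vertex 0.2 2.1 0.2
   vertex 3.4 0.4 1.3
  endloop
 endfacet
 facet normal -0.862 0.507 -0.016
  outer loop
   vertex 0.7 3.0 1.8
   vertex 0.2 2.1 0.2
   vertex 0.4 2.5 2.1
  endloop
 endfacet
 facet normal -0.446 0.642 0.624
  outer loop
   vertex 0.7 3.0 1.8
   vertex 0.4 2.5 2.1
   vertex 3.8 3.6 3.4
  endloop
 endfacet
 facet normal -0.368 -0.882 -0.294
  outer loop
   vertex 2.2 1.2 0.4
   vertex 3.4 0.4 1.3
   vertex 0.2 2.1 0.2
  endloop
 endfacet
 facet normal 0.697 0.330 -0.636
  outer loop
   vertex 2.2 1.2 0.4
   vertex 3.8 3.6 3.4
   vertex 3.4 0.4 1.3
  endloop
 endfacet
 facet normal 0.168 -0.555 0.814
  outer loop
   vertex 2.5 1.3 2.1
   vertex 3.4 0.4 1.3
   vertex 3.8 3.6 3.4
  endloop
 endfacet
 facet normal -0.219 -0.383 0.897
  outer loop
   vertex 2.5 1.3 2.1
   vertex 3.8 3.6 3.4
   vertex 0.4 2.5 2.1
  endloop
 endfacet
 facet normal -0.458 -0.801 0.386
  outer loop
   vertex 2.5 1.3 2.1
   vertex 0.4 2.5 2.1
   vertex 3.4 0.4 1.3
  endloop
 endfacet
 facet normal 0.532 0.500 -0.684
  outer loop
   vertex 1.1 3.6 1.3
   vertex 3.8 3.6 3.4
   vertex 2.2 1.2 0.4
  endloop
 endfacet
 facet normal -0.845 0.533 -0.036
  outer loop
   vertex 1.1 3.6 1.3
   vertex 0.2 2.1 0.2
   vertex 0.7 3.0 1.8
  endloop
 endfacet
 facet normal -0.420 0.730 0.540
  outer loop
   vertex 1.1 3.6 1.3
   vertex 0.7 3.0 1.8
   vertex 3.8 3.6 3.4
  endloop
 endfacet
 facet normal 0.252 0.359 -0.899
  outer loop
   vertex 1.2 2.4 0.6
   vertex 2.2 1.2 0.4
   vertex 0.2 2.1 0.2
  endloop
 endfacet
 facet normal 0.185 0.507 -0.842
  outer loop
   vertex 1.2 2.4 0.6
   vertex 0.2 2.1 0.2
   vertex 1.1 3.6 1.3
  endloop
 endfacet
 facet normal 0.425 0.482 -0.766
  outer loop
   vertex 1.2 2.4 0.6
   vertex 1.1 3.6 1.3
   vertex 2.2 1.2 0.4
  endloop
 endfacet
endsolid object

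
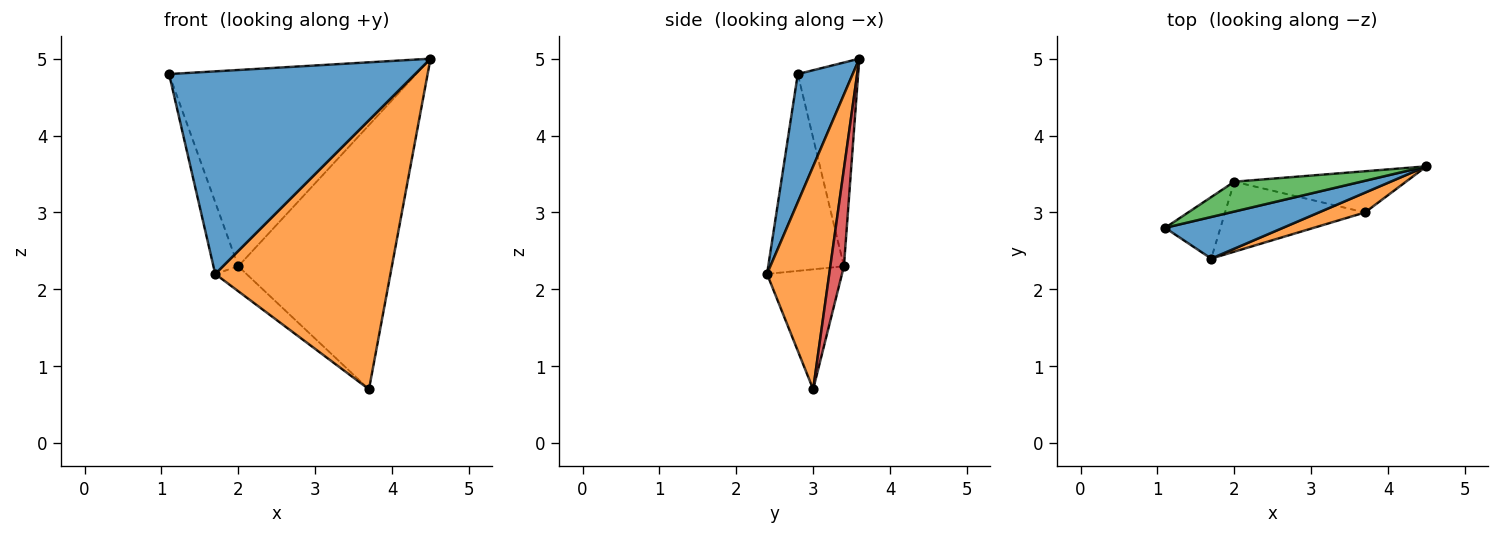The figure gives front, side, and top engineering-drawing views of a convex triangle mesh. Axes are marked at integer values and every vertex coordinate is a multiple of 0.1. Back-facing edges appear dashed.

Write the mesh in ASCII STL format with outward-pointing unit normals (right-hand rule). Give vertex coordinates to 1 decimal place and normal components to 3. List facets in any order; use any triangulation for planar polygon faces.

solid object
 facet normal 0.214 -0.957 0.197
  outer loop
   vertex 1.7 2.4 2.2
   vertex 4.5 3.6 5.0
   vertex 1.1 2.8 4.8
  endloop
 endfacet
 facet normal 0.334 -0.940 0.069
  outer loop
   vertex 3.7 3.0 0.7
   vertex 4.5 3.6 5.0
   vertex 1.7 2.4 2.2
  endloop
 endfacet
 facet normal -0.235 0.961 0.146
  outer loop
   vertex 2.0 3.4 2.3
   vertex 1.1 2.8 4.8
   vertex 4.5 3.6 5.0
  endloop
 endfacet
 facet normal 0.087 0.984 -0.154
  outer loop
   vertex 2.0 3.4 2.3
   vertex 4.5 3.6 5.0
   vertex 3.7 3.0 0.7
  endloop
 endfacet
 facet normal -0.918 0.301 -0.258
  outer loop
   vertex 2.0 3.4 2.3
   vertex 1.7 2.4 2.2
   vertex 1.1 2.8 4.8
  endloop
 endfacet
 facet normal -0.628 0.262 -0.733
  outer loop
   vertex 2.0 3.4 2.3
   vertex 3.7 3.0 0.7
   vertex 1.7 2.4 2.2
  endloop
 endfacet
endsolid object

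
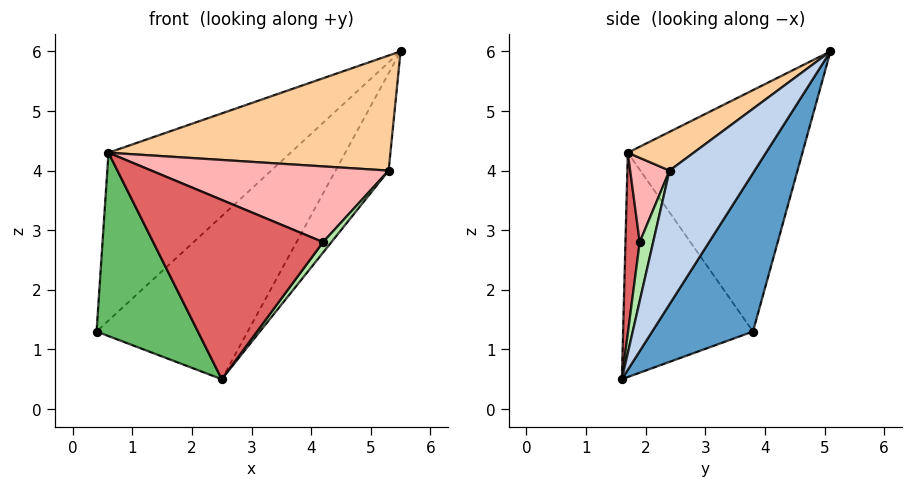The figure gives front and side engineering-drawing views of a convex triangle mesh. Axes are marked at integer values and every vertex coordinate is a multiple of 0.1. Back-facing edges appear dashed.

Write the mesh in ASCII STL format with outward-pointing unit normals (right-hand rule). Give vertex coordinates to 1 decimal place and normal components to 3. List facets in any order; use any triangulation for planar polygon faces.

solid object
 facet normal 0.426 0.640 -0.640
  outer loop
   vertex 2.5 1.6 0.5
   vertex 0.4 3.8 1.3
   vertex 5.5 5.1 6.0
  endloop
 endfacet
 facet normal 0.663 0.414 -0.625
  outer loop
   vertex 5.3 2.4 4.0
   vertex 2.5 1.6 0.5
   vertex 5.5 5.1 6.0
  endloop
 endfacet
 facet normal -0.606 0.632 0.483
  outer loop
   vertex 0.6 1.7 4.3
   vertex 5.5 5.1 6.0
   vertex 0.4 3.8 1.3
  endloop
 endfacet
 facet normal 0.139 -0.596 0.791
  outer loop
   vertex 0.6 1.7 4.3
   vertex 5.3 2.4 4.0
   vertex 5.5 5.1 6.0
  endloop
 endfacet
 facet normal -0.737 -0.575 -0.354
  outer loop
   vertex 0.6 1.7 4.3
   vertex 0.4 3.8 1.3
   vertex 2.5 1.6 0.5
  endloop
 endfacet
 facet normal 0.742 -0.460 -0.488
  outer loop
   vertex 4.2 1.9 2.8
   vertex 2.5 1.6 0.5
   vertex 5.3 2.4 4.0
  endloop
 endfacet
 facet normal 0.084 -0.994 0.068
  outer loop
   vertex 4.2 1.9 2.8
   vertex 0.6 1.7 4.3
   vertex 2.5 1.6 0.5
  endloop
 endfacet
 facet normal 0.158 -0.955 0.253
  outer loop
   vertex 4.2 1.9 2.8
   vertex 5.3 2.4 4.0
   vertex 0.6 1.7 4.3
  endloop
 endfacet
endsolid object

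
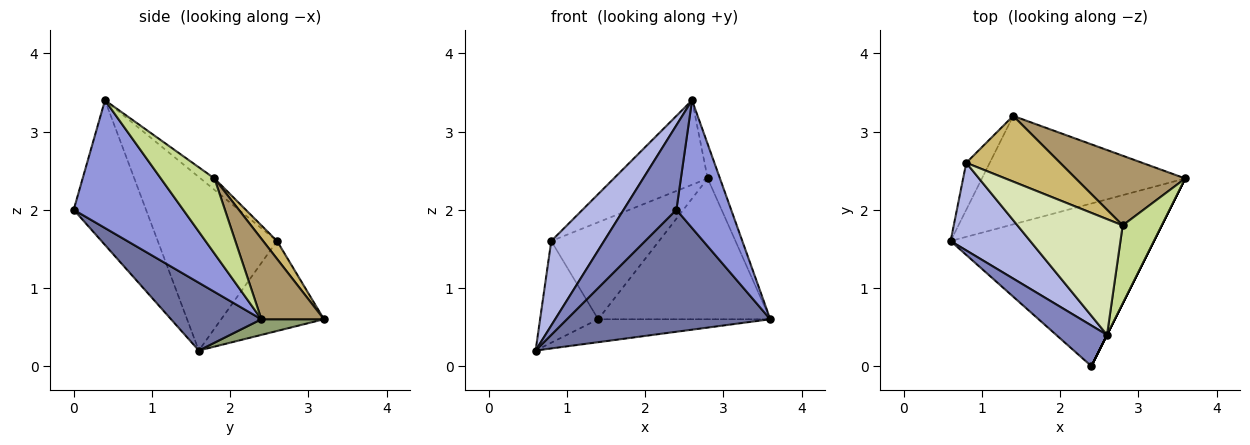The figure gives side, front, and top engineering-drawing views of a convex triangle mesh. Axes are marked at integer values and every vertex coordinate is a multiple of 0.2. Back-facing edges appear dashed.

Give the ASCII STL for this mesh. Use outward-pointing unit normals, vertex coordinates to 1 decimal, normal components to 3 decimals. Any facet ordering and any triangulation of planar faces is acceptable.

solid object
 facet normal 0.258 -0.580 -0.773
  outer loop
   vertex 2.4 0.0 2.0
   vertex 0.6 1.6 0.2
   vertex 3.6 2.4 0.6
  endloop
 endfacet
 facet normal -0.777 -0.567 0.273
  outer loop
   vertex 2.6 0.4 3.4
   vertex 0.6 1.6 0.2
   vertex 2.4 0.0 2.0
  endloop
 endfacet
 facet normal 0.894 -0.447 0.000
  outer loop
   vertex 2.6 0.4 3.4
   vertex 2.4 0.0 2.0
   vertex 3.6 2.4 0.6
  endloop
 endfacet
 facet normal -0.843 -0.373 0.387
  outer loop
   vertex 0.8 2.6 1.6
   vertex 0.6 1.6 0.2
   vertex 2.6 0.4 3.4
  endloop
 endfacet
 facet normal 0.075 0.206 -0.976
  outer loop
   vertex 1.4 3.2 0.6
   vertex 3.6 2.4 0.6
   vertex 0.6 1.6 0.2
  endloop
 endfacet
 facet normal -0.849 0.480 -0.221
  outer loop
   vertex 1.4 3.2 0.6
   vertex 0.6 1.6 0.2
   vertex 0.8 2.6 1.6
  endloop
 endfacet
 facet normal 0.869 0.199 0.453
  outer loop
   vertex 2.8 1.8 2.4
   vertex 2.6 0.4 3.4
   vertex 3.6 2.4 0.6
  endloop
 endfacet
 facet normal -0.087 0.587 0.805
  outer loop
   vertex 2.8 1.8 2.4
   vertex 0.8 2.6 1.6
   vertex 2.6 0.4 3.4
  endloop
 endfacet
 facet normal 0.310 0.852 0.422
  outer loop
   vertex 2.8 1.8 2.4
   vertex 3.6 2.4 0.6
   vertex 1.4 3.2 0.6
  endloop
 endfacet
 facet normal 0.106 0.823 0.558
  outer loop
   vertex 2.8 1.8 2.4
   vertex 1.4 3.2 0.6
   vertex 0.8 2.6 1.6
  endloop
 endfacet
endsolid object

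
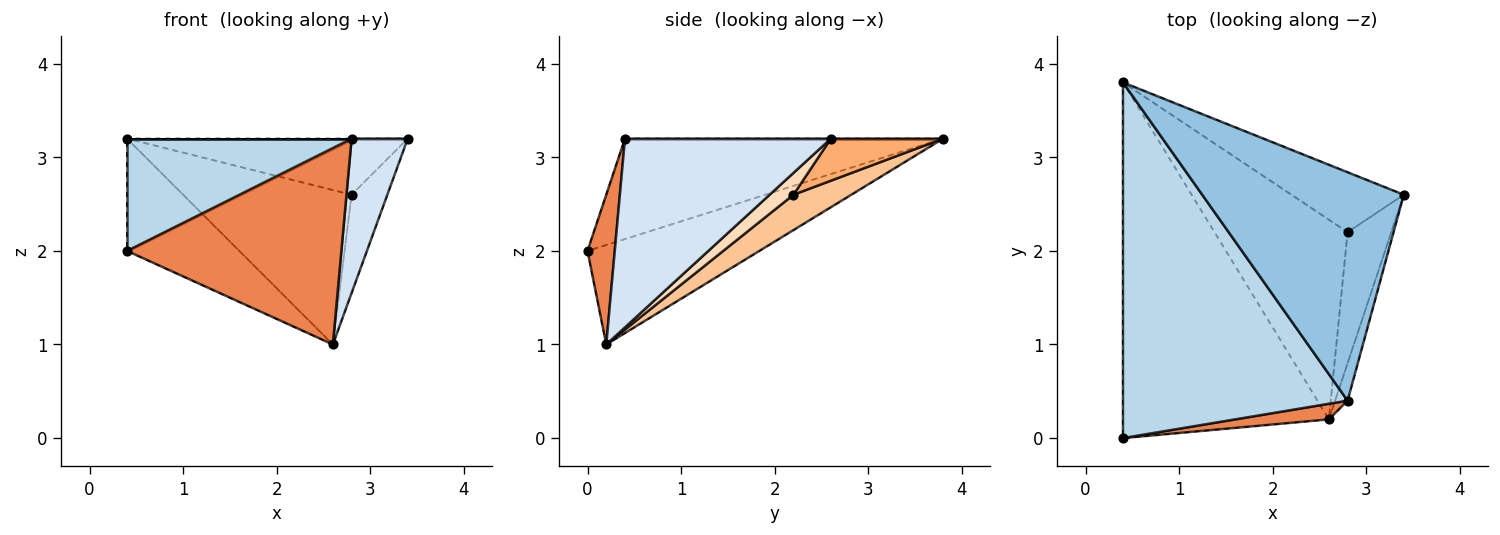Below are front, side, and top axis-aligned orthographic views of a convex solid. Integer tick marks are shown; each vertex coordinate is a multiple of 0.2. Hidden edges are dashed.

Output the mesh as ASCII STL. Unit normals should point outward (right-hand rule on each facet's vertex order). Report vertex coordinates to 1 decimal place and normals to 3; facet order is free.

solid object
 facet normal -0.419 0.273 -0.866
  outer loop
   vertex 2.6 0.2 1.0
   vertex 0.4 0.0 2.0
   vertex 0.4 3.8 3.2
  endloop
 endfacet
 facet normal 0.000 0.000 1.000
  outer loop
   vertex 2.8 0.4 3.2
   vertex 3.4 2.6 3.2
   vertex 0.4 3.8 3.2
  endloop
 endfacet
 facet normal -0.392 -0.277 0.877
  outer loop
   vertex 2.8 0.4 3.2
   vertex 0.4 3.8 3.2
   vertex 0.4 0.0 2.0
  endloop
 endfacet
 facet normal 0.963 -0.263 -0.064
  outer loop
   vertex 2.8 0.4 3.2
   vertex 2.6 0.2 1.0
   vertex 3.4 2.6 3.2
  endloop
 endfacet
 facet normal 0.126 -0.989 0.078
  outer loop
   vertex 2.8 0.4 3.2
   vertex 0.4 0.0 2.0
   vertex 2.6 0.2 1.0
  endloop
 endfacet
 facet normal 0.264 0.660 -0.704
  outer loop
   vertex 2.8 2.2 2.6
   vertex 0.4 3.8 3.2
   vertex 3.4 2.6 3.2
  endloop
 endfacet
 facet normal 0.206 0.599 -0.774
  outer loop
   vertex 2.8 2.2 2.6
   vertex 2.6 0.2 1.0
   vertex 0.4 3.8 3.2
  endloop
 endfacet
 facet normal 0.371 0.557 -0.743
  outer loop
   vertex 2.8 2.2 2.6
   vertex 3.4 2.6 3.2
   vertex 2.6 0.2 1.0
  endloop
 endfacet
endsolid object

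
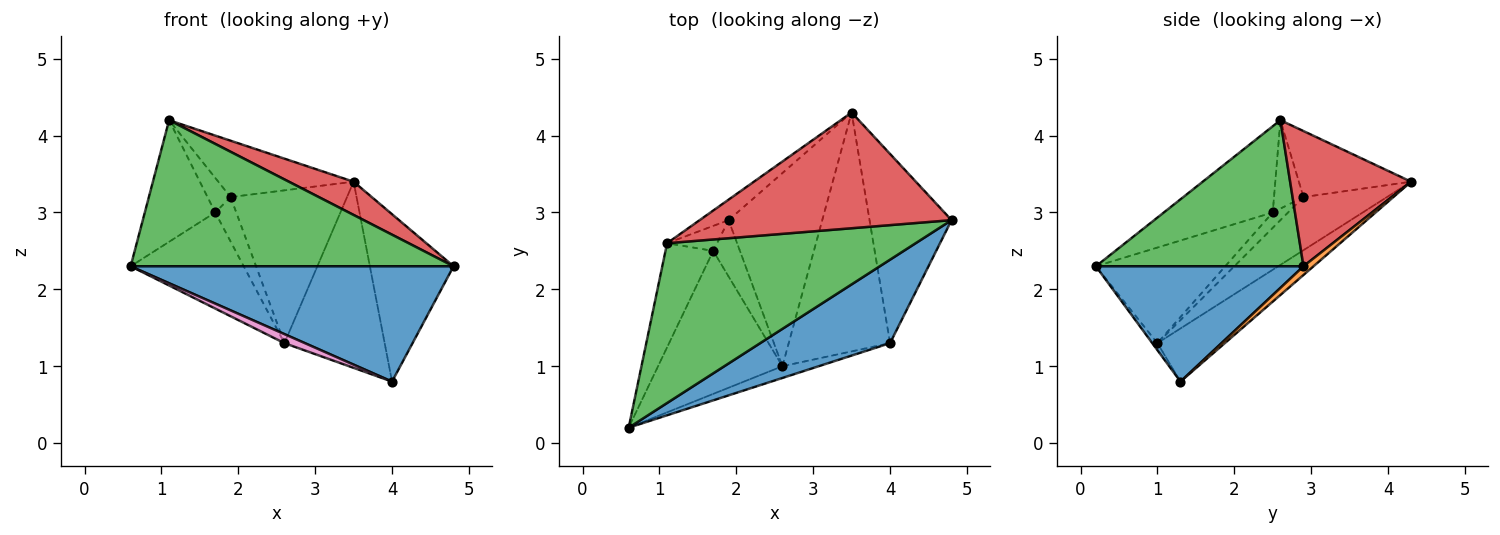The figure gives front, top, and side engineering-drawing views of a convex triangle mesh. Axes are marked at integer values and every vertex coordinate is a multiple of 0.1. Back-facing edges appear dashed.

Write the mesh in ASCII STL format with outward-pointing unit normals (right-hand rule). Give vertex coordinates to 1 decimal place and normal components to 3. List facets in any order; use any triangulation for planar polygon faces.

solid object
 facet normal 0.462 -0.718 0.520
  outer loop
   vertex 4.0 1.3 0.8
   vertex 4.8 2.9 2.3
   vertex 0.6 0.2 2.3
  endloop
 endfacet
 facet normal 0.079 0.660 -0.747
  outer loop
   vertex 4.0 1.3 0.8
   vertex 3.5 4.3 3.4
   vertex 4.8 2.9 2.3
  endloop
 endfacet
 facet normal 0.398 -0.619 0.677
  outer loop
   vertex 1.1 2.6 4.2
   vertex 0.6 0.2 2.3
   vertex 4.8 2.9 2.3
  endloop
 endfacet
 facet normal 0.459 -0.245 0.854
  outer loop
   vertex 1.1 2.6 4.2
   vertex 4.8 2.9 2.3
   vertex 3.5 4.3 3.4
  endloop
 endfacet
 facet normal -0.761 0.492 -0.422
  outer loop
   vertex 1.7 2.5 3.0
   vertex 0.6 0.2 2.3
   vertex 1.1 2.6 4.2
  endloop
 endfacet
 facet normal -0.382 0.568 -0.729
  outer loop
   vertex 2.6 1.0 1.3
   vertex 3.5 4.3 3.4
   vertex 4.0 1.3 0.8
  endloop
 endfacet
 facet normal -0.151 -0.603 -0.784
  outer loop
   vertex 2.6 1.0 1.3
   vertex 4.0 1.3 0.8
   vertex 0.6 0.2 2.3
  endloop
 endfacet
 facet normal -0.538 0.470 -0.700
  outer loop
   vertex 2.6 1.0 1.3
   vertex 0.6 0.2 2.3
   vertex 1.7 2.5 3.0
  endloop
 endfacet
 facet normal -0.615 0.741 -0.270
  outer loop
   vertex 1.9 2.9 3.2
   vertex 1.1 2.6 4.2
   vertex 3.5 4.3 3.4
  endloop
 endfacet
 facet normal -0.719 0.563 -0.407
  outer loop
   vertex 1.9 2.9 3.2
   vertex 1.7 2.5 3.0
   vertex 1.1 2.6 4.2
  endloop
 endfacet
 facet normal -0.406 0.567 -0.717
  outer loop
   vertex 1.9 2.9 3.2
   vertex 3.5 4.3 3.4
   vertex 2.6 1.0 1.3
  endloop
 endfacet
 facet normal -0.412 0.564 -0.716
  outer loop
   vertex 1.9 2.9 3.2
   vertex 2.6 1.0 1.3
   vertex 1.7 2.5 3.0
  endloop
 endfacet
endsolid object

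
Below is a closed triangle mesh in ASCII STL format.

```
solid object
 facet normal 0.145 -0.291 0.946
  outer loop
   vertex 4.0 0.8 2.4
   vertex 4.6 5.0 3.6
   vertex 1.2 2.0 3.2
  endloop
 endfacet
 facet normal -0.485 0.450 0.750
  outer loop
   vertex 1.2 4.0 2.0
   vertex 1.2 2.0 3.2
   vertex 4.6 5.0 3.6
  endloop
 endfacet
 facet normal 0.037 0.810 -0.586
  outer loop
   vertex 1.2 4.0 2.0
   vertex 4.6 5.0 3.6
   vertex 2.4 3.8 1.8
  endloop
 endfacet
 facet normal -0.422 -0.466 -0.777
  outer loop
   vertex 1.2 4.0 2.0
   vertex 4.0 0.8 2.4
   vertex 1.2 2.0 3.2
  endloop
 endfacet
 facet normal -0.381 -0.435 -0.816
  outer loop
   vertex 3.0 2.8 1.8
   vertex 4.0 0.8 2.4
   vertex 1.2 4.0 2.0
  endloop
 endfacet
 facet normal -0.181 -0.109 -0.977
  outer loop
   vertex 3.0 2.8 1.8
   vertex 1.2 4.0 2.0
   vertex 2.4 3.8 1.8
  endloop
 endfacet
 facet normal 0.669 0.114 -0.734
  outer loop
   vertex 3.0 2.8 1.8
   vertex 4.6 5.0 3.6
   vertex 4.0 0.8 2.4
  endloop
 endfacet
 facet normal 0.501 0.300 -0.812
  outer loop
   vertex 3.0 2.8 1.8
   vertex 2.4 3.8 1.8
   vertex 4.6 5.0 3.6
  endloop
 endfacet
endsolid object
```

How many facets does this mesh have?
8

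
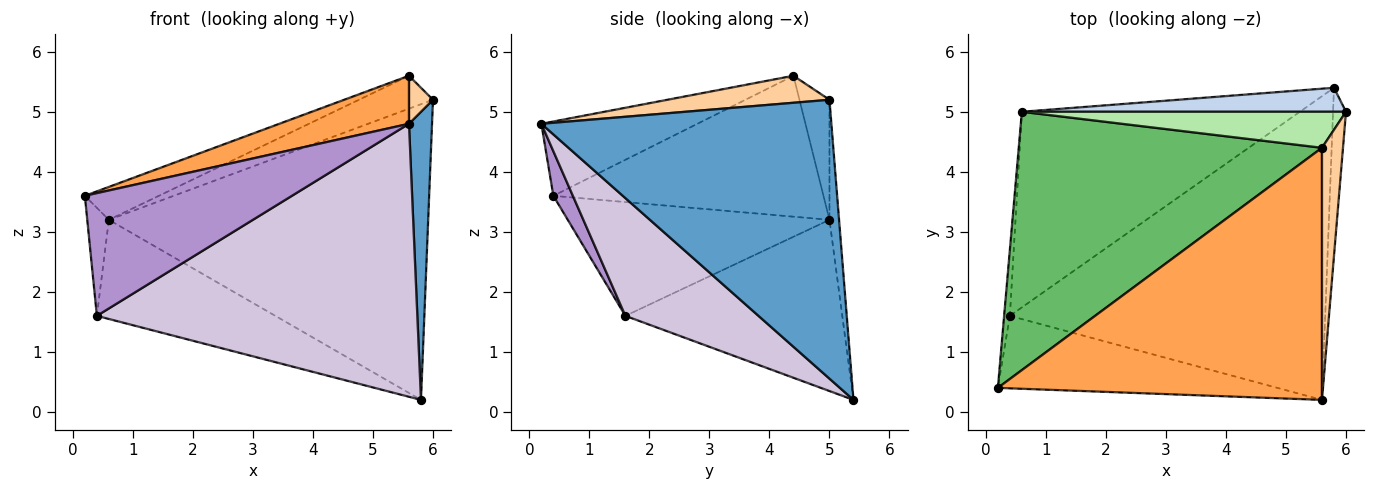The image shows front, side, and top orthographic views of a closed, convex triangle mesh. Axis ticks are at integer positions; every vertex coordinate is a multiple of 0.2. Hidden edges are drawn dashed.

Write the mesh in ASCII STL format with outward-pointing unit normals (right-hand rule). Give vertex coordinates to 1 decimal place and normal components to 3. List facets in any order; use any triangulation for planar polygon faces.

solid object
 facet normal 0.996 -0.079 -0.046
  outer loop
   vertex 5.8 5.4 0.2
   vertex 6.0 5.0 5.2
   vertex 5.6 0.2 4.8
  endloop
 endfacet
 facet normal -0.030 0.996 0.081
  outer loop
   vertex 0.6 5.0 3.2
   vertex 6.0 5.0 5.2
   vertex 5.8 5.4 0.2
  endloop
 endfacet
 facet normal -0.220 -0.183 0.958
  outer loop
   vertex 5.6 4.4 5.6
   vertex 0.2 0.4 3.6
   vertex 5.6 0.2 4.8
  endloop
 endfacet
 facet normal 0.784 -0.116 0.610
  outer loop
   vertex 5.6 4.4 5.6
   vertex 5.6 0.2 4.8
   vertex 6.0 5.0 5.2
  endloop
 endfacet
 facet normal -0.419 0.115 0.901
  outer loop
   vertex 5.6 4.4 5.6
   vertex 0.6 5.0 3.2
   vertex 0.2 0.4 3.6
  endloop
 endfacet
 facet normal -0.264 0.651 0.712
  outer loop
   vertex 5.6 4.4 5.6
   vertex 6.0 5.0 5.2
   vertex 0.6 5.0 3.2
  endloop
 endfacet
 facet normal -0.995 0.082 -0.050
  outer loop
   vertex 0.4 1.6 1.6
   vertex 0.2 0.4 3.6
   vertex 0.6 5.0 3.2
  endloop
 endfacet
 facet normal -0.482 0.396 -0.782
  outer loop
   vertex 0.4 1.6 1.6
   vertex 0.6 5.0 3.2
   vertex 5.8 5.4 0.2
  endloop
 endfacet
 facet normal 0.081 -0.858 -0.507
  outer loop
   vertex 0.4 1.6 1.6
   vertex 5.6 0.2 4.8
   vertex 0.2 0.4 3.6
  endloop
 endfacet
 facet normal 0.268 -0.644 -0.717
  outer loop
   vertex 0.4 1.6 1.6
   vertex 5.8 5.4 0.2
   vertex 5.6 0.2 4.8
  endloop
 endfacet
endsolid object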